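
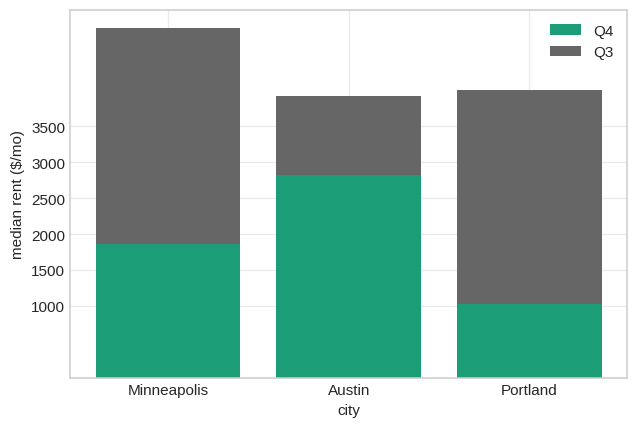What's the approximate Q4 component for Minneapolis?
≈ 2000

Q4 top ≈ 2000, bottom ≈ 0; segment ≈ 2000.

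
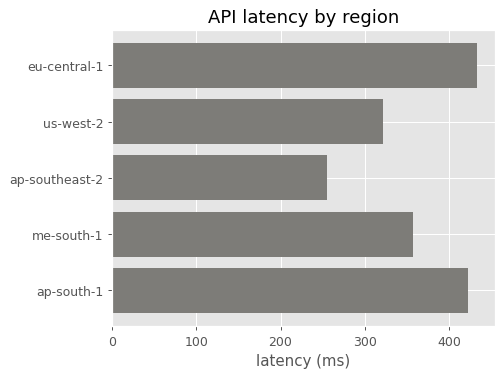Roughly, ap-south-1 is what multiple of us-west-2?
≈ 1.33×

ap-south-1 ≈ 400, us-west-2 ≈ 300; 400/300 ≈ 1.33.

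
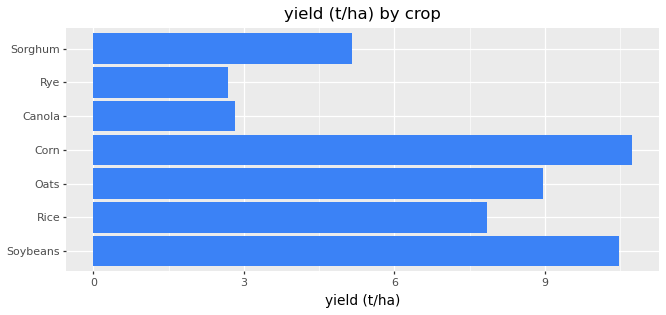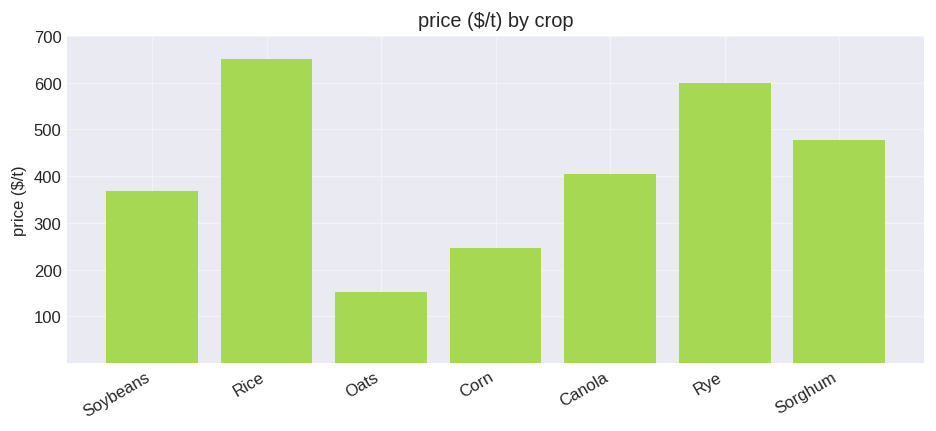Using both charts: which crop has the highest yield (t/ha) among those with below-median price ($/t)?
Corn

Chart 2 median price ($/t) ≈ 400; below-median crops: Soybeans, Oats, Corn. Among those, Corn has the highest yield (t/ha) (≈ 11).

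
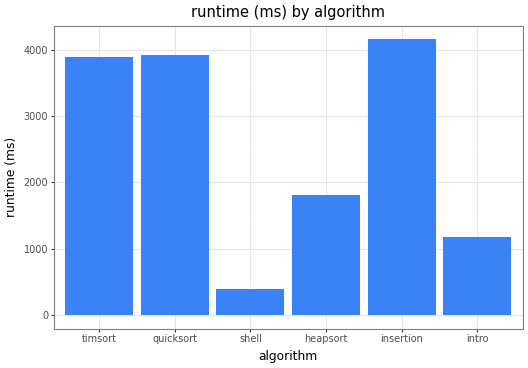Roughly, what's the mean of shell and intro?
(500 + 1000) / 2 ≈ 750.

≈ 750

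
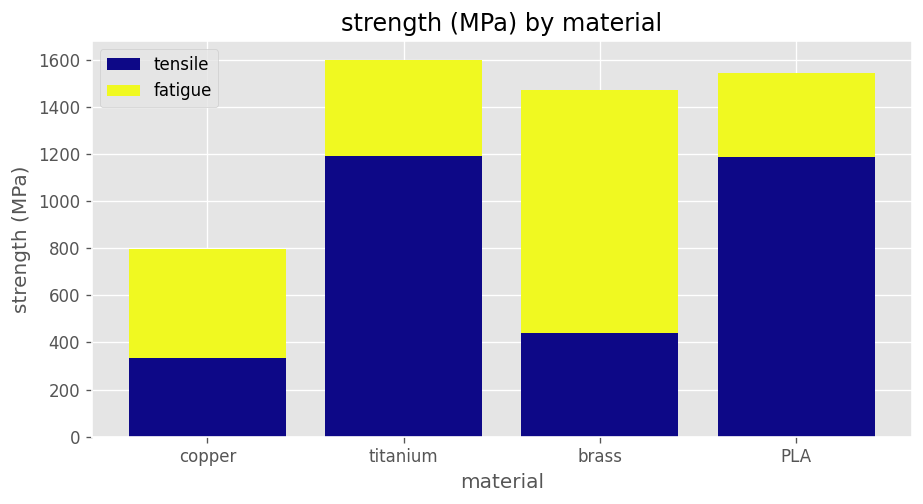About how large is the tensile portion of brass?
tensile top ≈ 400, bottom ≈ 0; segment ≈ 400.

≈ 400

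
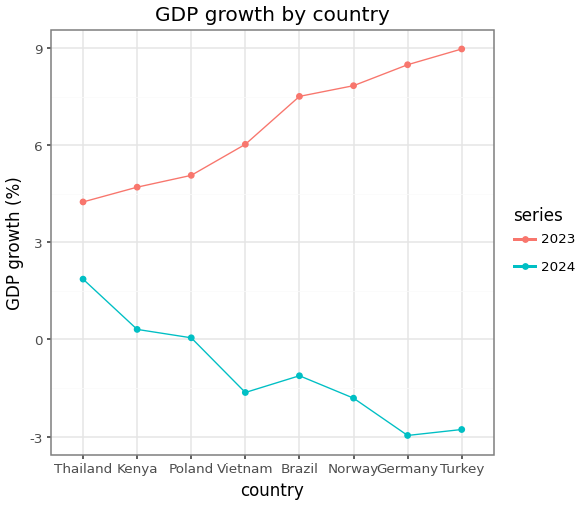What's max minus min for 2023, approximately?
≈ 5

Max Turkey ≈ 9, min Thailand ≈ 4; range ≈ 5.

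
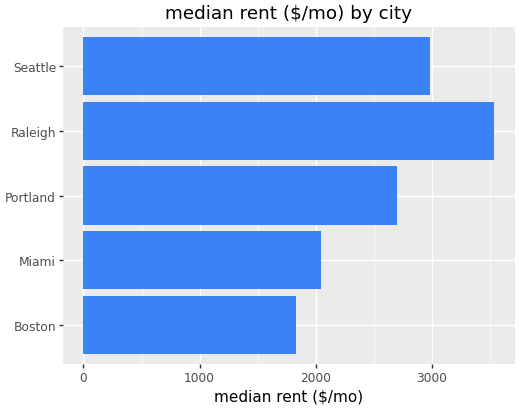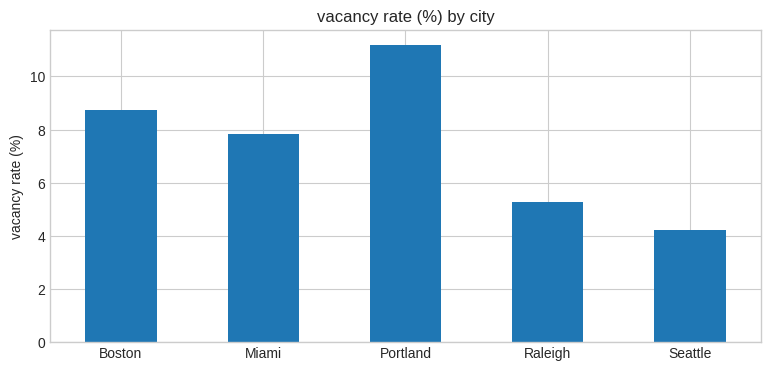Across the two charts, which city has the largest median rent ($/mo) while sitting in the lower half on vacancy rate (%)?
Raleigh

Chart 2 median vacancy rate (%) ≈ 8; below-median cities: Raleigh, Seattle. Among those, Raleigh has the highest median rent ($/mo) (≈ 3500).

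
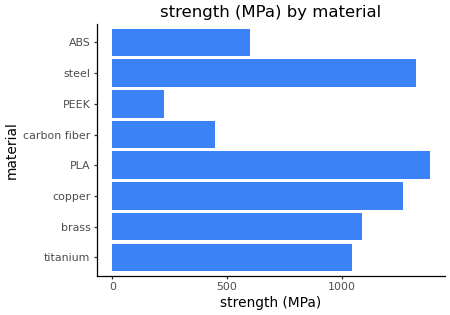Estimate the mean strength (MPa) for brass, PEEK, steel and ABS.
≈ 800

(1000 + 200 + 1400 + 600) / 4 ≈ 800.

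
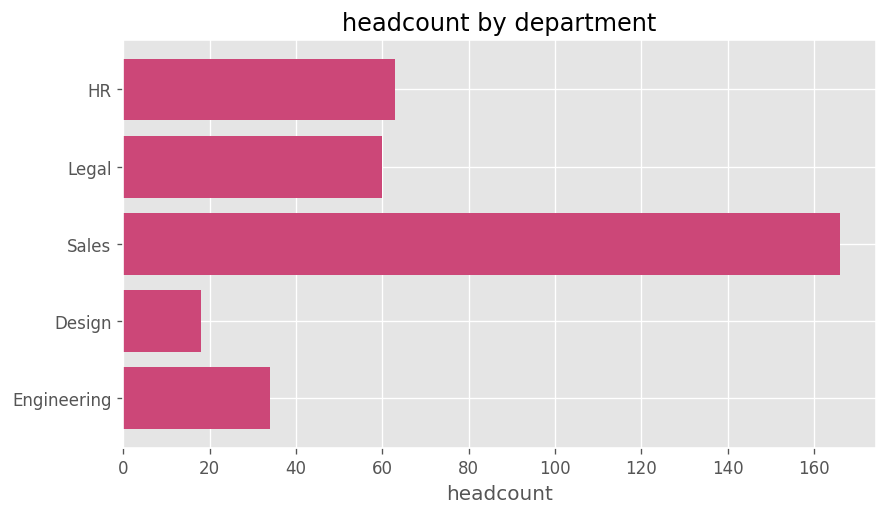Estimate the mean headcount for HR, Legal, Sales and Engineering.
≈ 80

(60 + 60 + 160 + 40) / 4 ≈ 80.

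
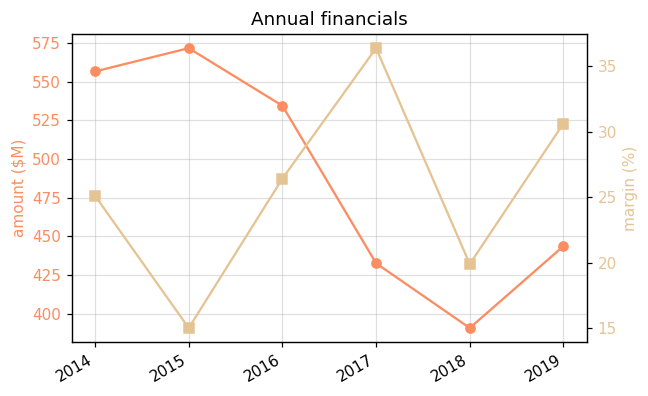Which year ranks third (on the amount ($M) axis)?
Top 4 (on the amount ($M) axis): 2015 ≈ 580, 2014 ≈ 560, 2016 ≈ 540, 2019 ≈ 440.

2016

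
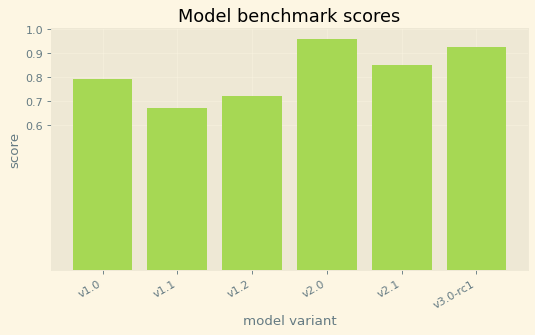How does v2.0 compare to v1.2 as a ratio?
v2.0 ≈ 1.0, v1.2 ≈ 0.7; 1.0/0.7 ≈ 1.43.

≈ 1.43×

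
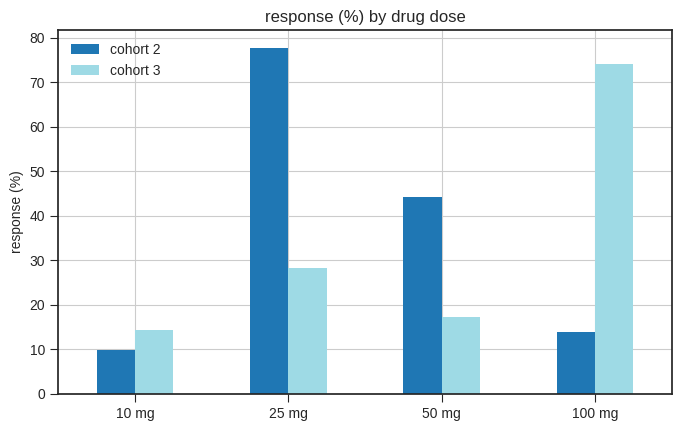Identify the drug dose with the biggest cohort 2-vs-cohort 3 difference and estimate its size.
100 mg: cohort 2 ≈ 10, cohort 3 ≈ 70 → gap ≈ 60. Next-largest (25 mg) is only ≈ 50.

100 mg, ≈ 60 %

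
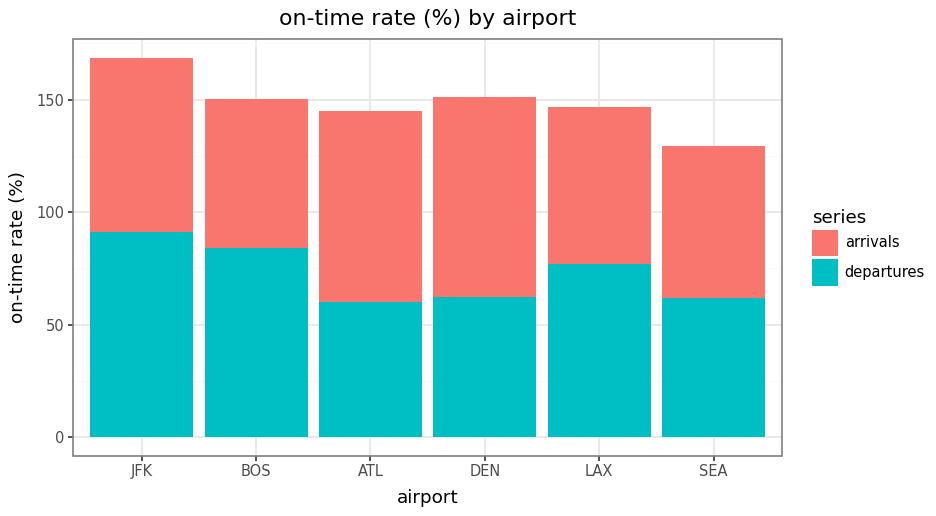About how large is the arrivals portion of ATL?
arrivals top ≈ 140, bottom ≈ 60; segment ≈ 80.

≈ 80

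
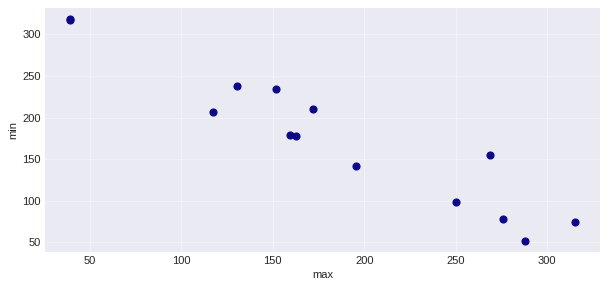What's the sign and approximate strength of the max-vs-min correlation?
negative, strong

Points are negatively correlated; strong (|r| ≈ 1.0).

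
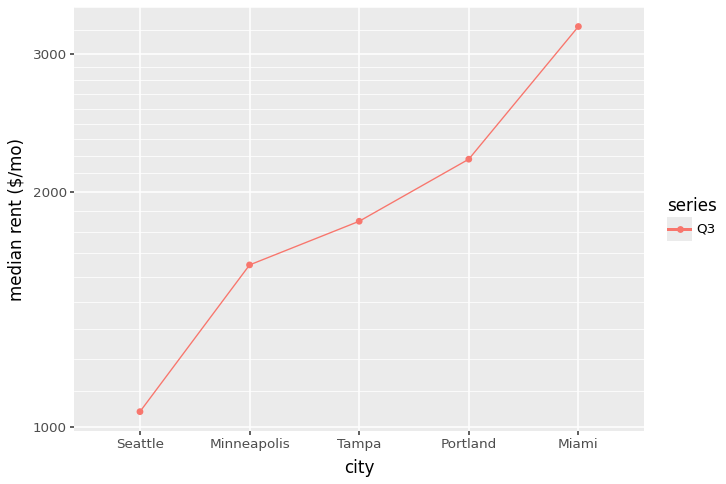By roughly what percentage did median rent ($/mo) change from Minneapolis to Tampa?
≈ +12.5%

Minneapolis ≈ 1600, Tampa ≈ 1800; (1800 − 1600) / 1600 ≈ +12.5%.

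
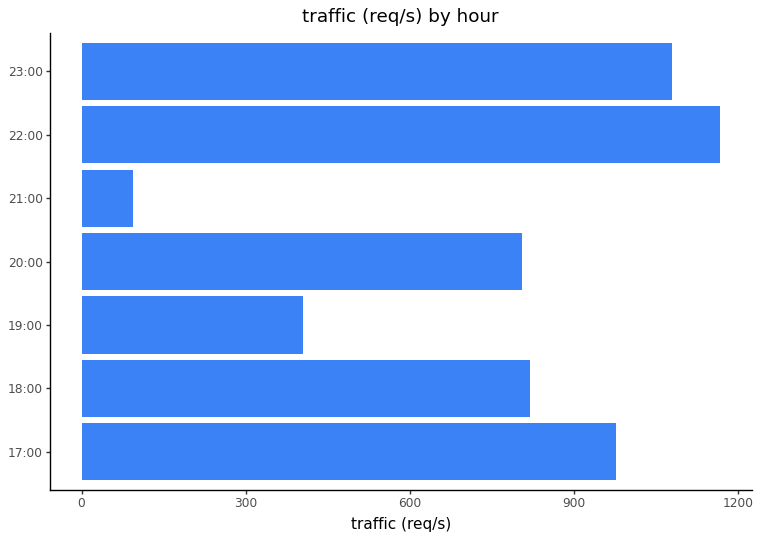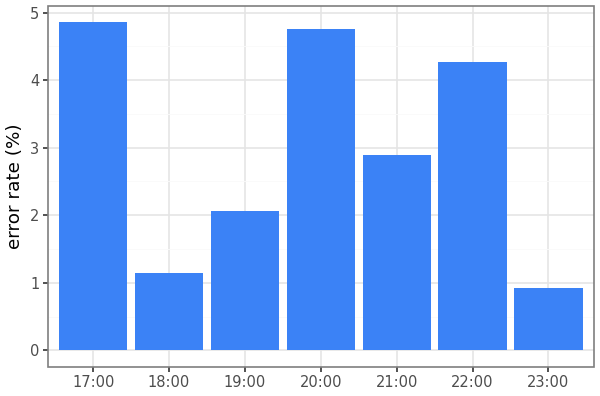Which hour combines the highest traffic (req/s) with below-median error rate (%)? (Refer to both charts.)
23:00

Chart 2 median error rate (%) ≈ 3; below-median hours: 18:00, 19:00, 23:00. Among those, 23:00 has the highest traffic (req/s) (≈ 1000).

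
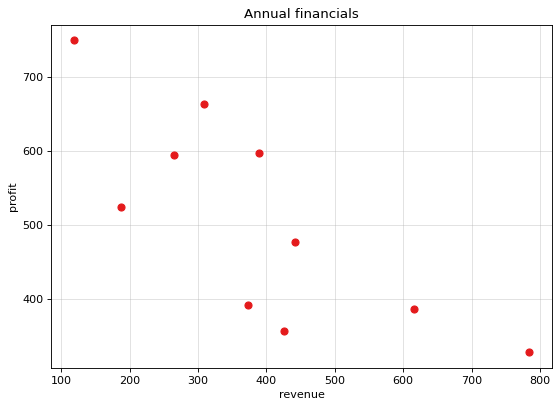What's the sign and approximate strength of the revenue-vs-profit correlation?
Points are negatively correlated; strong (|r| ≈ 0.8).

negative, strong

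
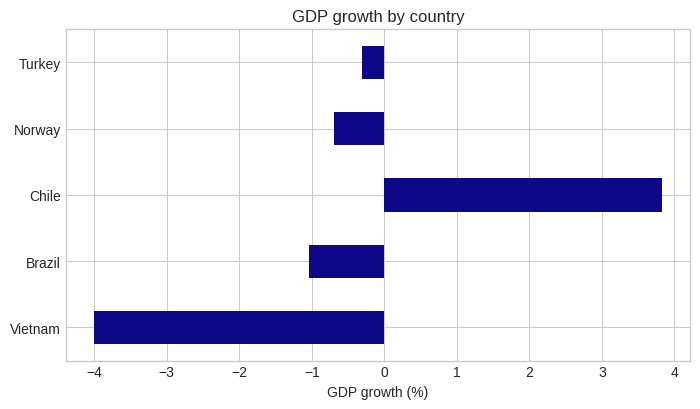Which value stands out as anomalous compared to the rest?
Chile

Chile ≈ 4; the rest sit between ≈ -4 and ≈ 0.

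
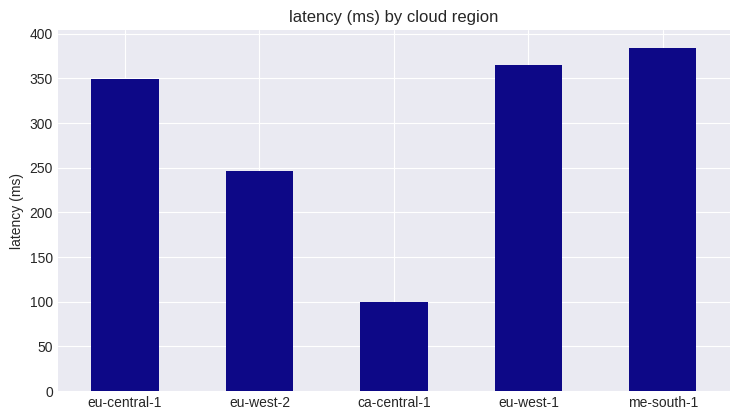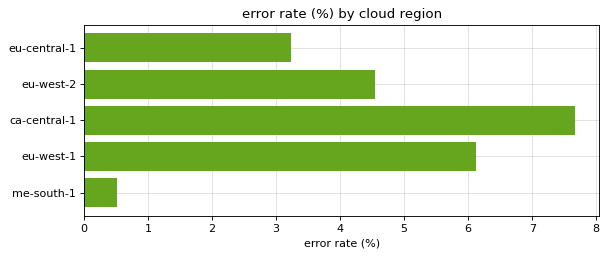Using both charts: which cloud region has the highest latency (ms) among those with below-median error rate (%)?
Chart 2 median error rate (%) ≈ 5; below-median cloud regions: eu-central-1, me-south-1. Among those, me-south-1 has the highest latency (ms) (≈ 400).

me-south-1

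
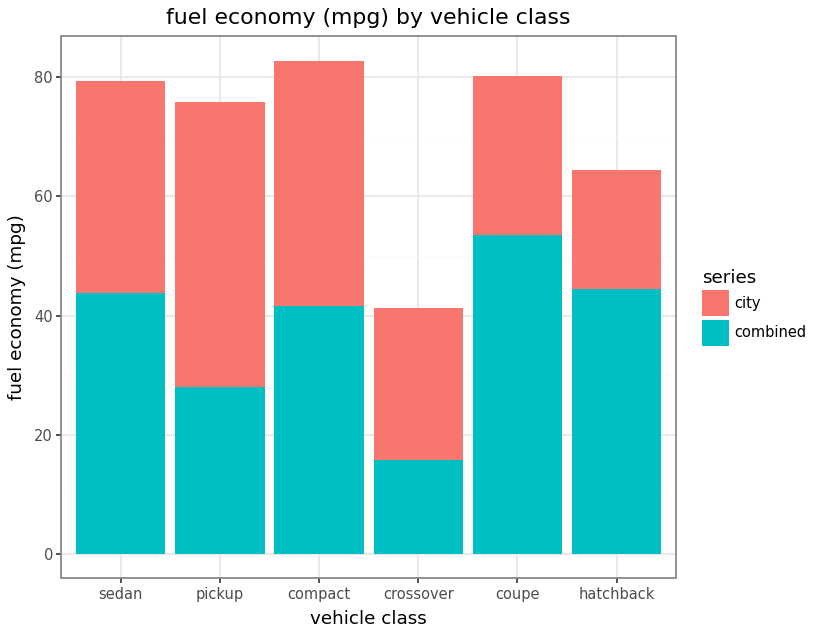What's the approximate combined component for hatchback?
combined top ≈ 40, bottom ≈ 0; segment ≈ 40.

≈ 40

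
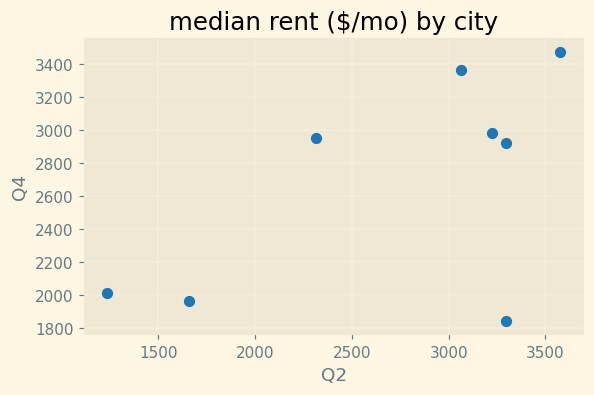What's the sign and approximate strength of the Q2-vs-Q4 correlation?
positive, moderate

Points are positively correlated; moderate (|r| ≈ 0.6).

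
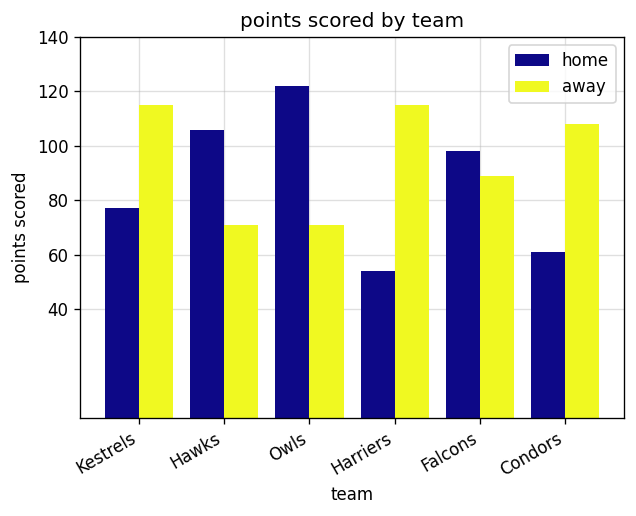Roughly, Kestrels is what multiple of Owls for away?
≈ 1.5×

Kestrels ≈ 120, Owls ≈ 80; 120/80 ≈ 1.5.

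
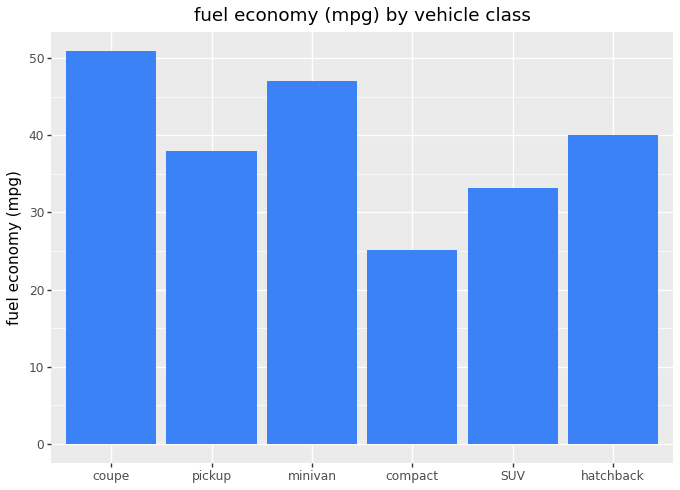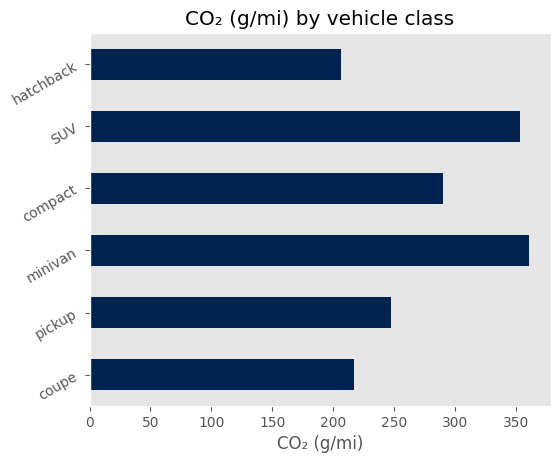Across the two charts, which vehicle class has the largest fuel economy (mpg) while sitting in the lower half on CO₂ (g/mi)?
coupe

Chart 2 median CO₂ (g/mi) ≈ 250; below-median vehicle classes: coupe, pickup, hatchback. Among those, coupe has the highest fuel economy (mpg) (≈ 50).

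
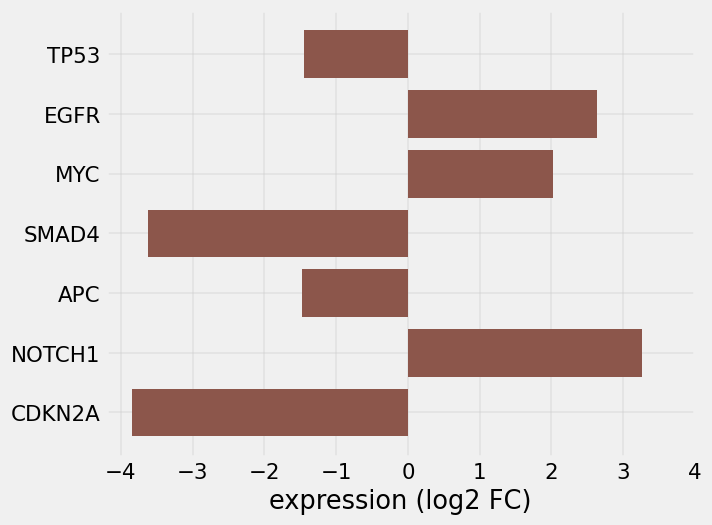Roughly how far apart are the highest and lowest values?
≈ 7

Max NOTCH1 ≈ 3, min CDKN2A ≈ -4; range ≈ 7.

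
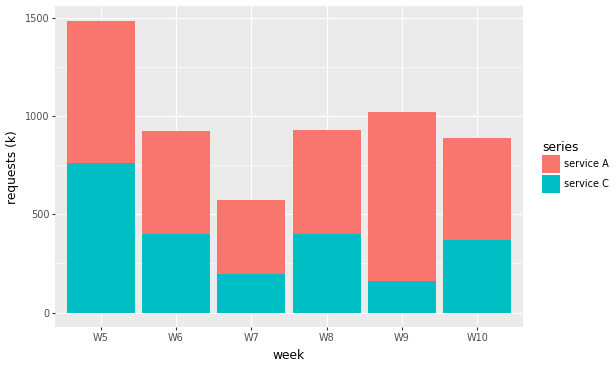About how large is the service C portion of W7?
service C top ≈ 200, bottom ≈ 0; segment ≈ 200.

≈ 200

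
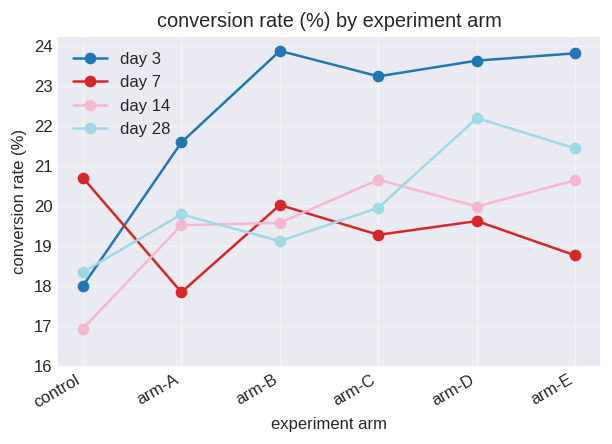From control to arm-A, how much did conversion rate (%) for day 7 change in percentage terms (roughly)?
≈ -14.3%

control ≈ 21, arm-A ≈ 18; (18 − 21) / 21 ≈ -14.3%.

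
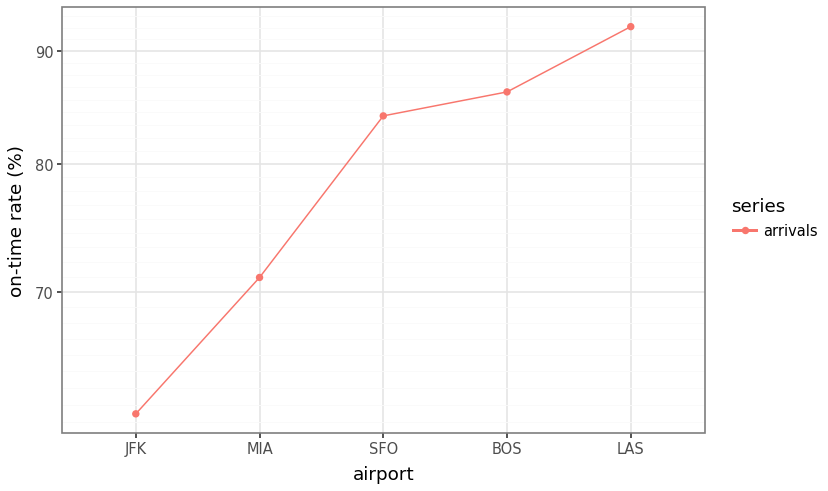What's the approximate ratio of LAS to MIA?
≈ 1.29×

LAS ≈ 90, MIA ≈ 70; 90/70 ≈ 1.29.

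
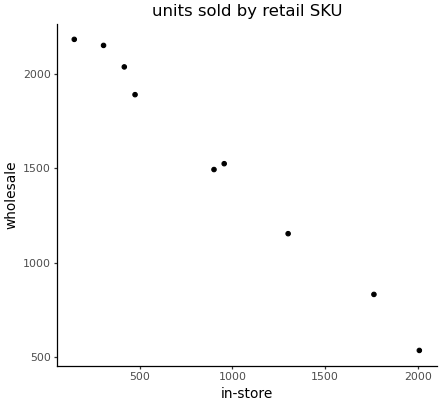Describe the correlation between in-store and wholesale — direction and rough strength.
Points are negatively correlated; strong (|r| ≈ 1.0).

negative, strong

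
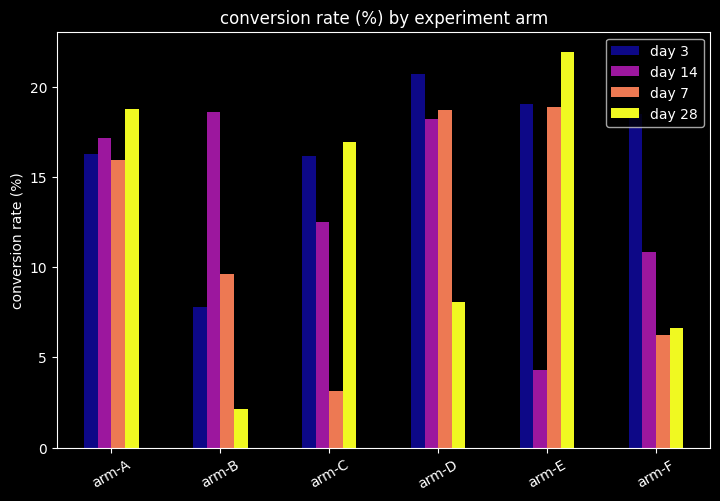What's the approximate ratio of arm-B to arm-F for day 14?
arm-B ≈ 18, arm-F ≈ 10; 18/10 ≈ 1.8.

≈ 1.8×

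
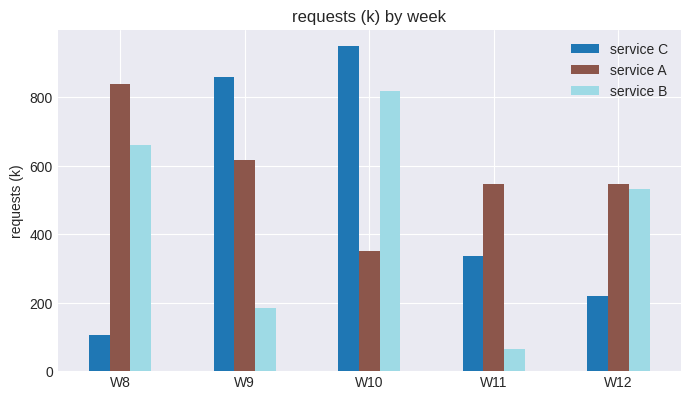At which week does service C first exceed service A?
W9

W8: service C ≈ 100 vs service A ≈ 800 (not yet); W9: service C ≈ 900 vs service A ≈ 600 (first crossover).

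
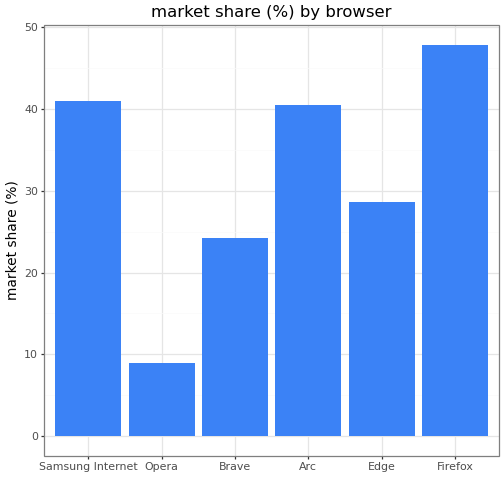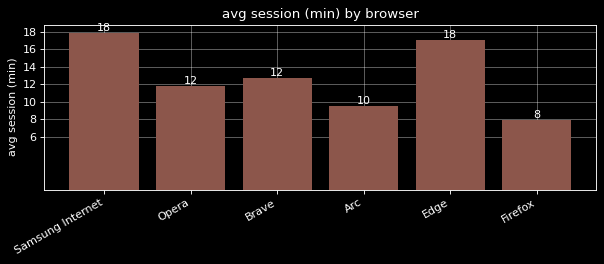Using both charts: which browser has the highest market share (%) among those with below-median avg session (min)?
Firefox

Chart 2 median avg session (min) ≈ 12; below-median browsers: Opera, Arc, Firefox. Among those, Firefox has the highest market share (%) (≈ 50).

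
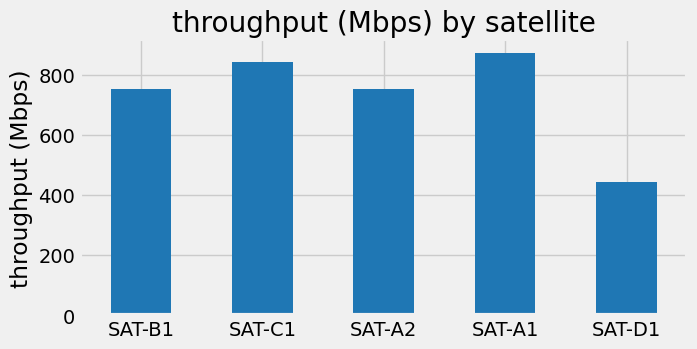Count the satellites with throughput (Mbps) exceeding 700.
4

Above 700: SAT-B1, SAT-C1, SAT-A2, SAT-A1.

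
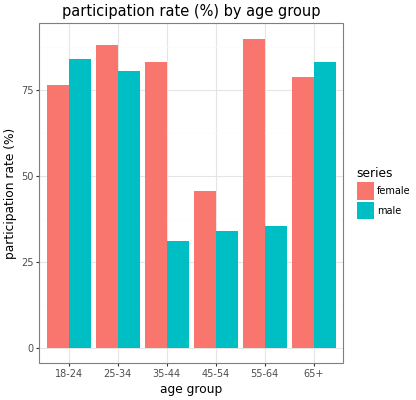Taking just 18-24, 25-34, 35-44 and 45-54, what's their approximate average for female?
(80 + 90 + 80 + 50) / 4 ≈ 75.

≈ 75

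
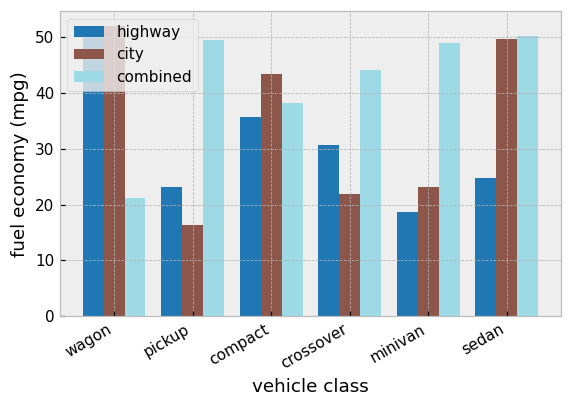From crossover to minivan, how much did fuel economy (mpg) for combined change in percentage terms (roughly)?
crossover ≈ 45, minivan ≈ 50; (50 − 45) / 45 ≈ +11.1%.

≈ +11.1%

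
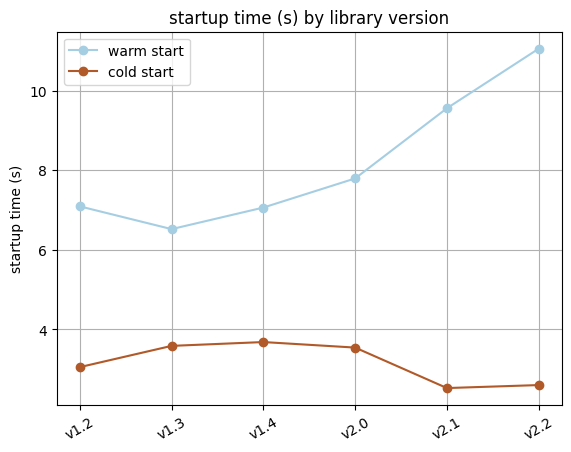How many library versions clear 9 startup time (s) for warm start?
Above 9: v2.1, v2.2.

2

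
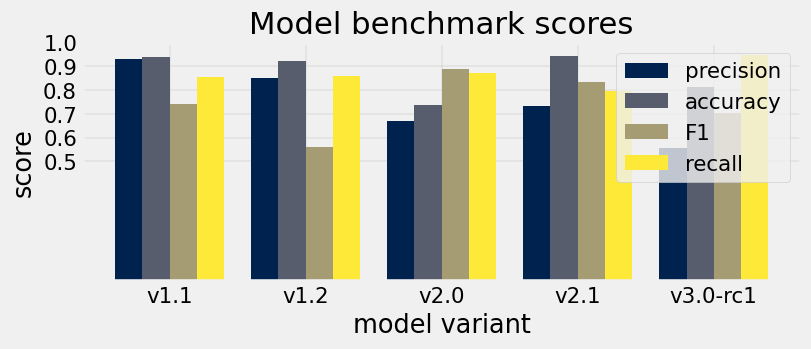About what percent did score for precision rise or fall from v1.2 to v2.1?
≈ -12.5%

v1.2 ≈ 0.8, v2.1 ≈ 0.7; (0.7 − 0.8) / 0.8 ≈ -12.5%.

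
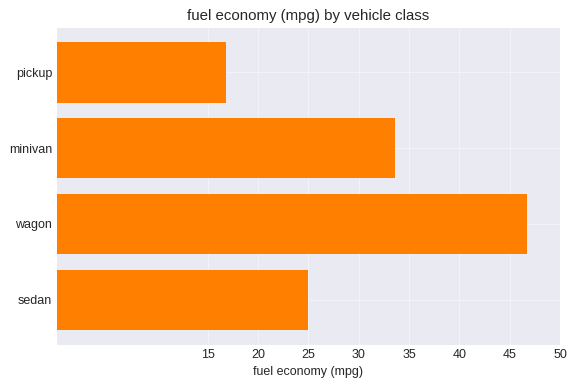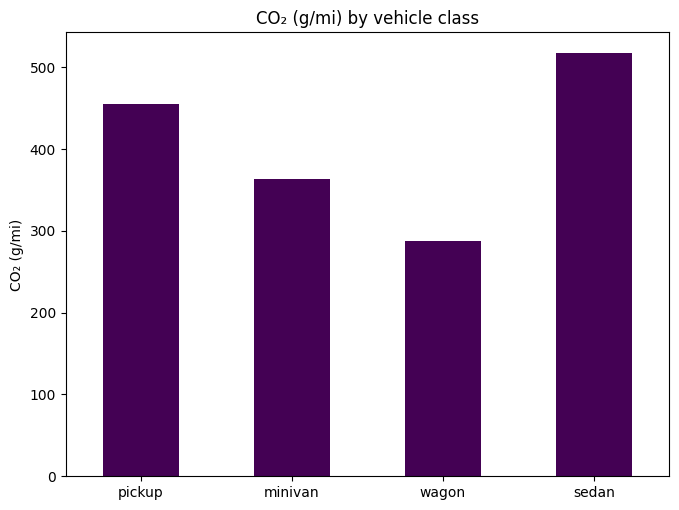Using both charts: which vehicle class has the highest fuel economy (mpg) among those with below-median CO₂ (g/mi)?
Chart 2 median CO₂ (g/mi) ≈ 400; below-median vehicle classes: minivan, wagon. Among those, wagon has the highest fuel economy (mpg) (≈ 45).

wagon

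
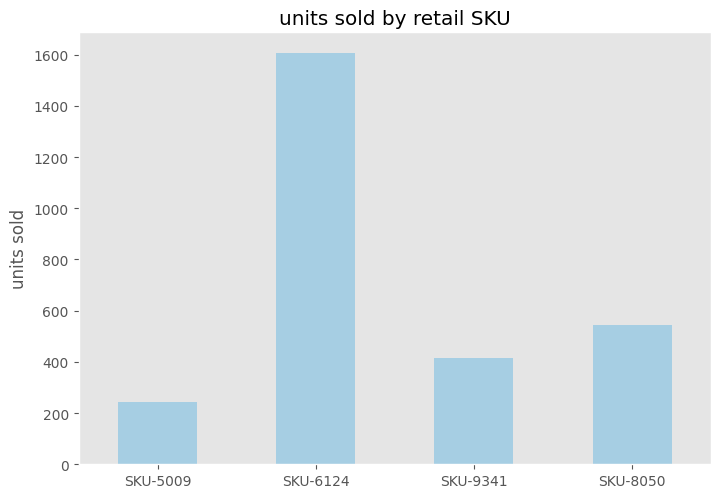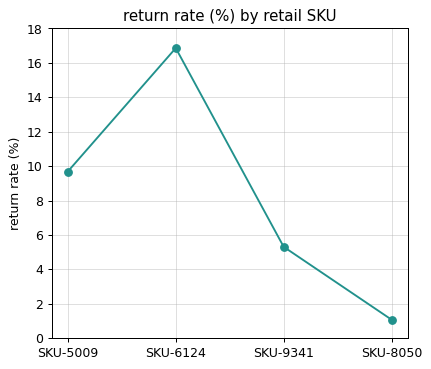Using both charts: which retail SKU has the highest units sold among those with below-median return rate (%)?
Chart 2 median return rate (%) ≈ 8; below-median retail SKUs: SKU-9341, SKU-8050. Among those, SKU-8050 has the highest units sold (≈ 600).

SKU-8050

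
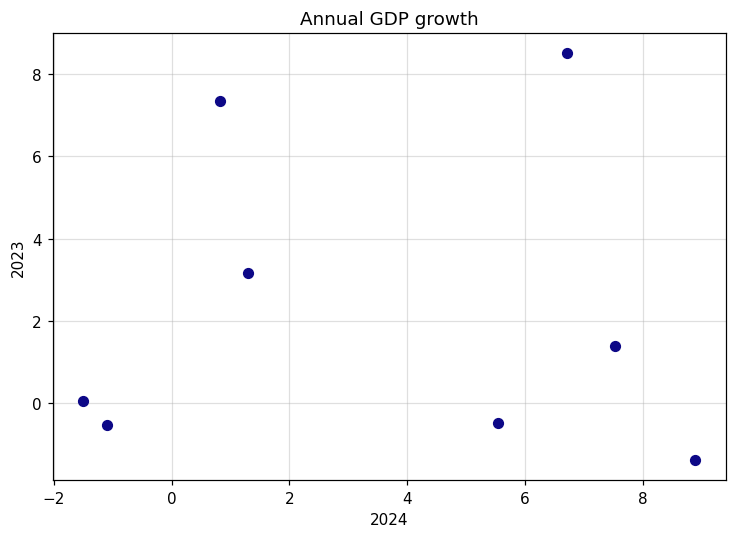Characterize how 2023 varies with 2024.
no clear correlation

Points are roughly uncorrelated; weak (|r| ≈ 0.0).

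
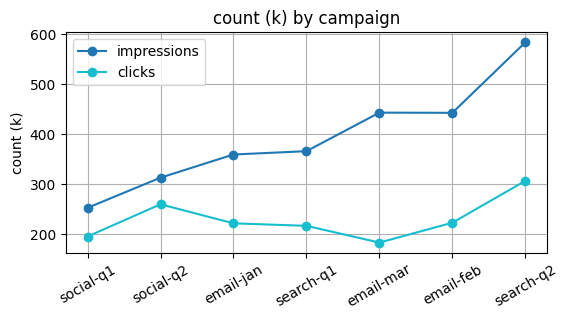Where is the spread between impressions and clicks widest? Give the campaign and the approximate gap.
search-q2: impressions ≈ 600, clicks ≈ 300 → gap ≈ 300. Next-largest (email-mar) is only ≈ 250.

search-q2, ≈ 300 k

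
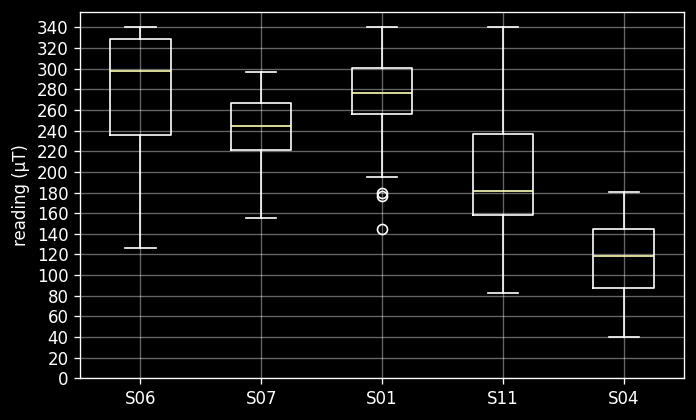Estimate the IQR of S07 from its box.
Q3 ≈ 260, Q1 ≈ 220; IQR ≈ 40.

≈ 40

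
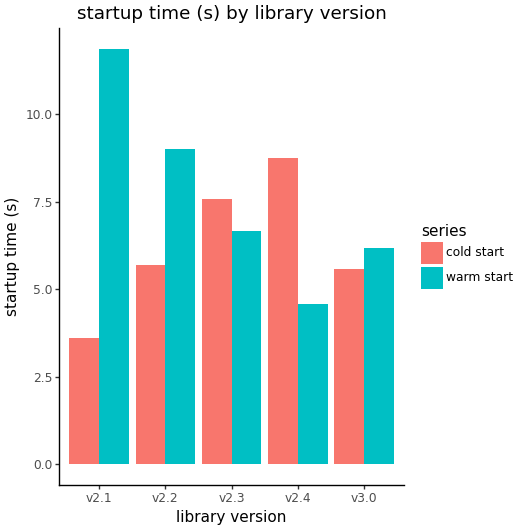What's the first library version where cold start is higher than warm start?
v2.3

v2.2: cold start ≈ 6 vs warm start ≈ 9 (not yet); v2.3: cold start ≈ 8 vs warm start ≈ 7 (first crossover).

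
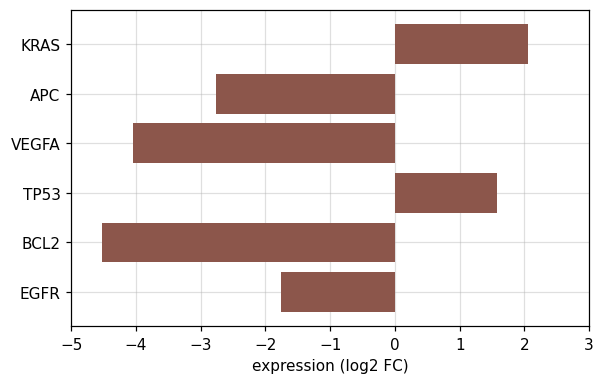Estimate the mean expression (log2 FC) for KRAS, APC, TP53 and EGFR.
≈ 0

(2 + -3 + 2 + -2) / 4 ≈ 0.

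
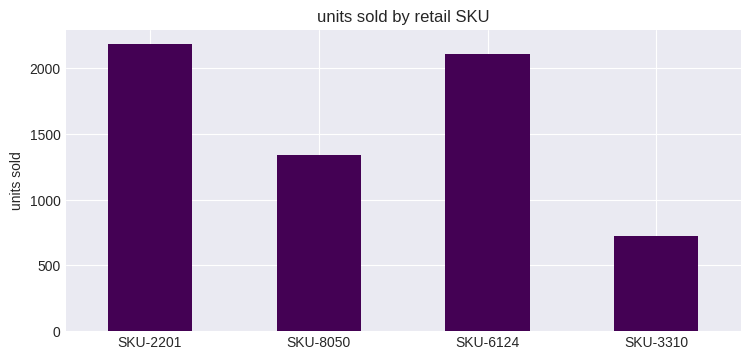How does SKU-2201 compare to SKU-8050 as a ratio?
SKU-2201 ≈ 2200, SKU-8050 ≈ 1400; 2200/1400 ≈ 1.57.

≈ 1.57×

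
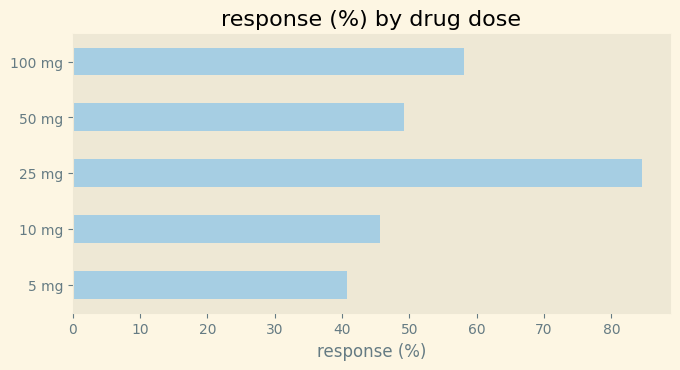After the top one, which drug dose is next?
Top 3: 25 mg ≈ 80, 100 mg ≈ 60, 50 mg ≈ 50.

100 mg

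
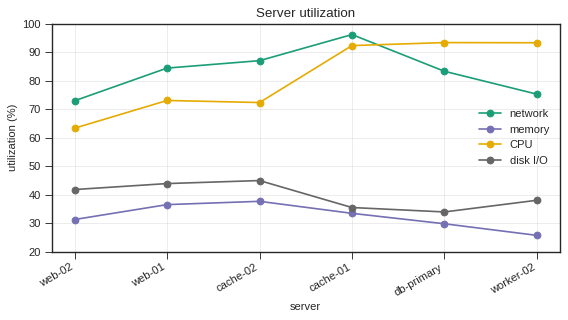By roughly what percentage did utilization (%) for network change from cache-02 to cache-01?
≈ +11.1%

cache-02 ≈ 90, cache-01 ≈ 100; (100 − 90) / 90 ≈ +11.1%.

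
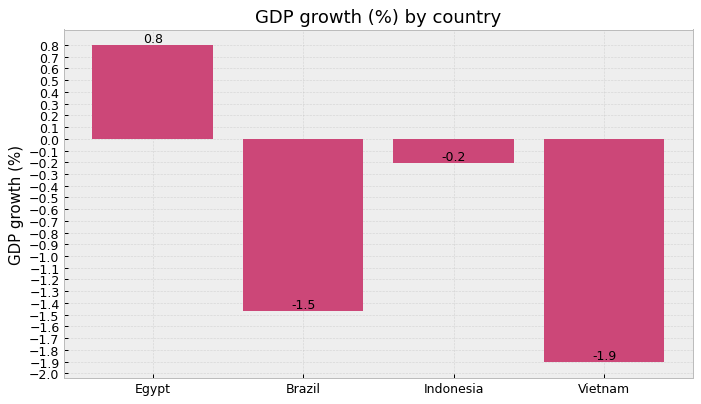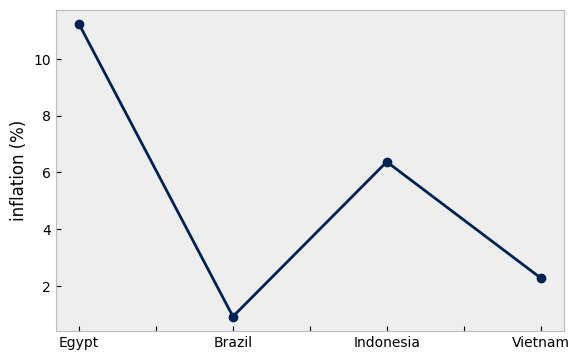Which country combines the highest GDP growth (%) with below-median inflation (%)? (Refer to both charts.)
Brazil

Chart 2 median inflation (%) ≈ 4; below-median countries: Brazil, Vietnam. Among those, Brazil has the highest GDP growth (%) (≈ -1.5).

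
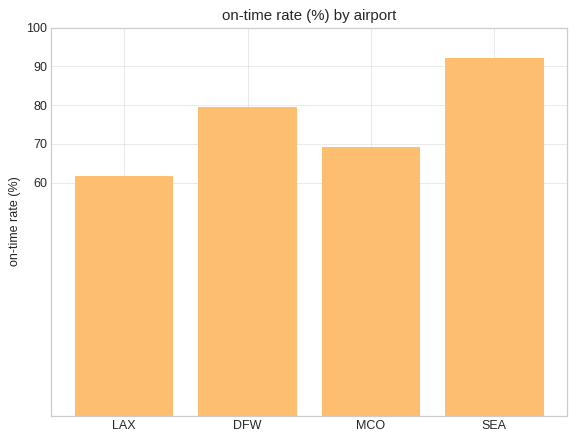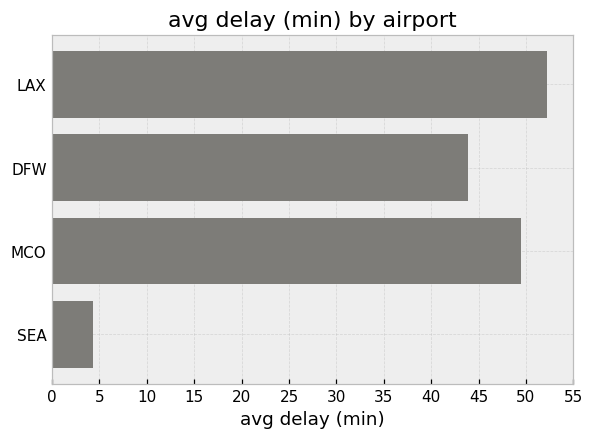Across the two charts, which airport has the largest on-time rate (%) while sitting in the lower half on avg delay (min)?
Chart 2 median avg delay (min) ≈ 45; below-median airports: DFW, SEA. Among those, SEA has the highest on-time rate (%) (≈ 90).

SEA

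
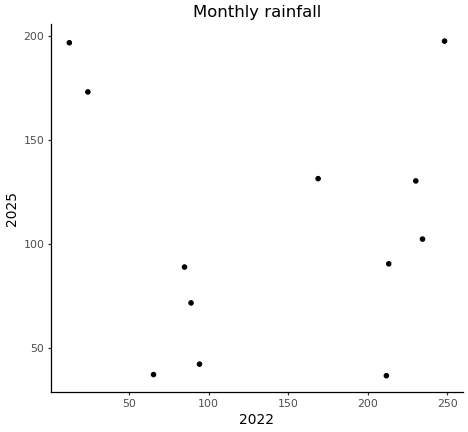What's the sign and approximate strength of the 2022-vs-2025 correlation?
Points are roughly uncorrelated; weak (|r| ≈ 0.0).

no clear correlation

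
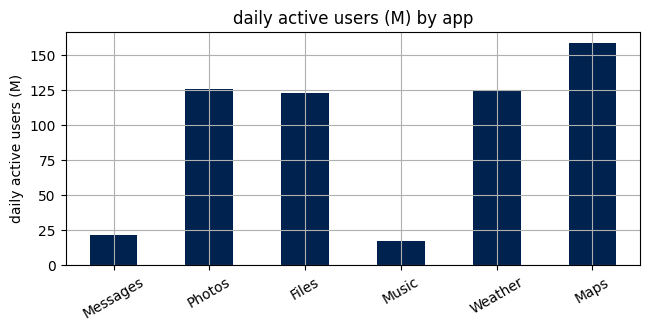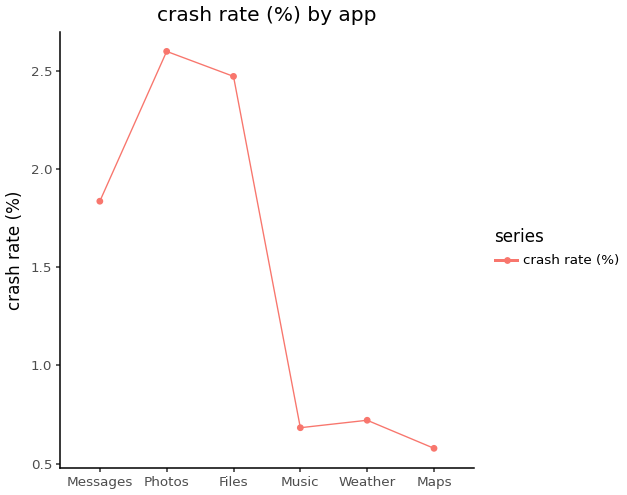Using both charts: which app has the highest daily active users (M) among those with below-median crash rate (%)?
Chart 2 median crash rate (%) ≈ 1.5; below-median apps: Music, Weather, Maps. Among those, Maps has the highest daily active users (M) (≈ 160).

Maps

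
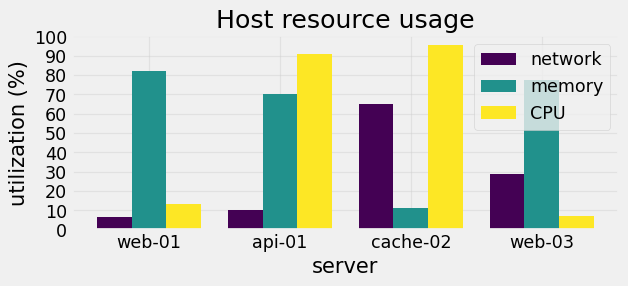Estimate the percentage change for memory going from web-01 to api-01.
web-01 ≈ 80, api-01 ≈ 70; (70 − 80) / 80 ≈ -12.5%.

≈ -12.5%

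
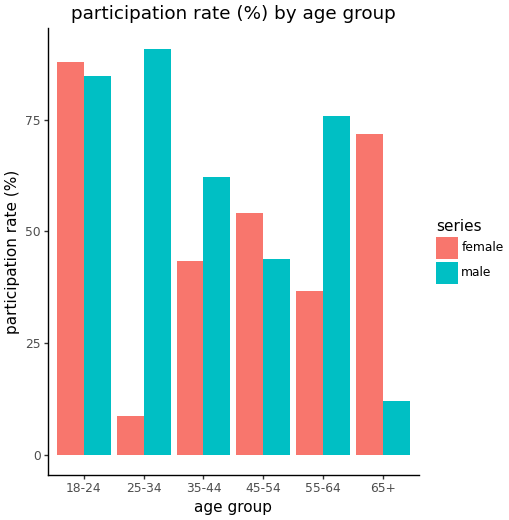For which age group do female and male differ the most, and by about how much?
25-34, ≈ 80 %

25-34: female ≈ 10, male ≈ 90 → gap ≈ 80. Next-largest (65+) is only ≈ 60.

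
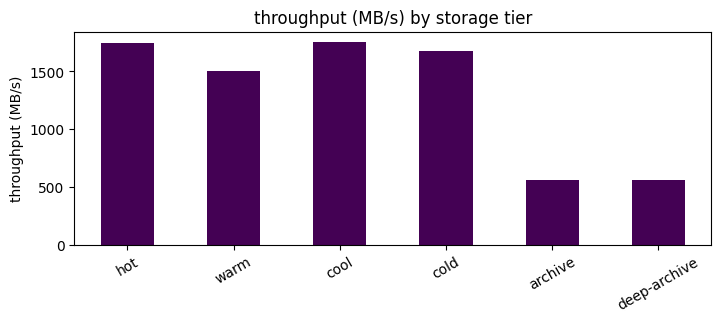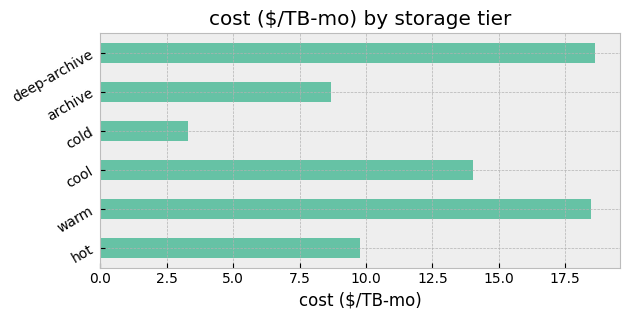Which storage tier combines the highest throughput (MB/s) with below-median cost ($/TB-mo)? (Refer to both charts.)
Chart 2 median cost ($/TB-mo) ≈ 12; below-median storage tiers: hot, cold, archive. Among those, hot has the highest throughput (MB/s) (≈ 1800).

hot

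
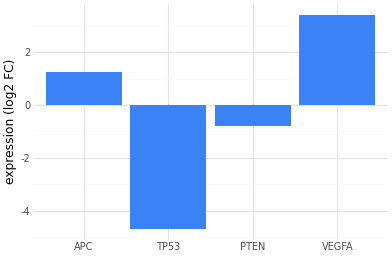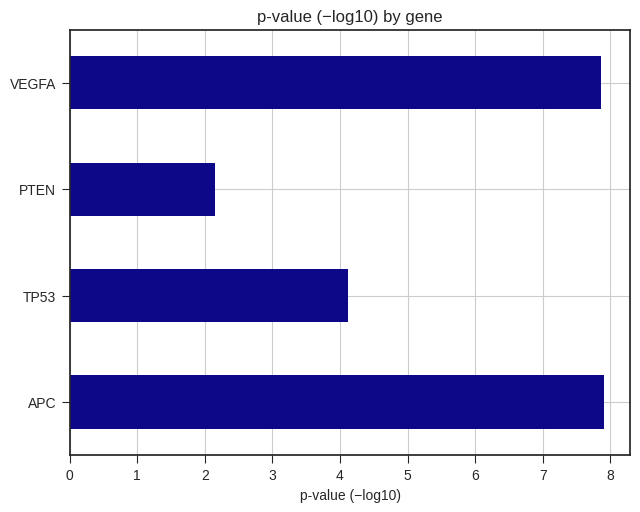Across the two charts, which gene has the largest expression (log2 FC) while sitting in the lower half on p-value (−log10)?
Chart 2 median p-value (−log10) ≈ 6; below-median genes: TP53, PTEN. Among those, PTEN has the highest expression (log2 FC) (≈ -1).

PTEN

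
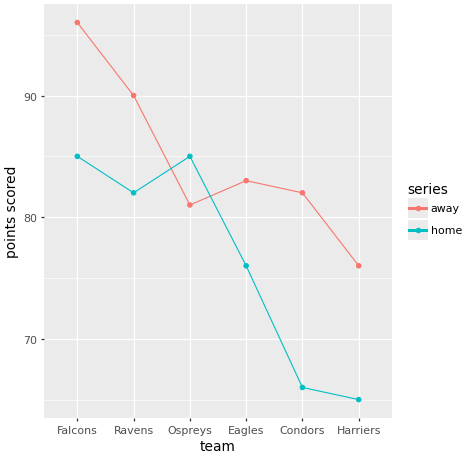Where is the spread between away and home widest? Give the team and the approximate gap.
Condors: away ≈ 80, home ≈ 65 → gap ≈ 15. Next-largest (Harriers) is only ≈ 10.

Condors, ≈ 15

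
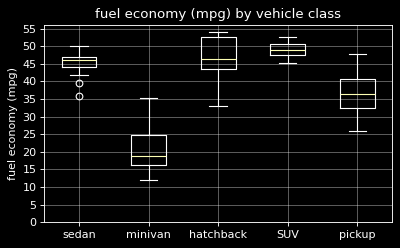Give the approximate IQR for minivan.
Q3 ≈ 25, Q1 ≈ 15; IQR ≈ 10.

≈ 10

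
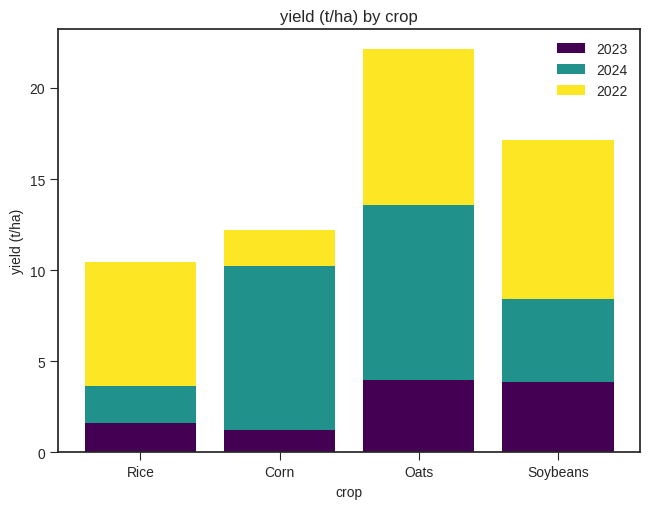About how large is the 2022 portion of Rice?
2022 top ≈ 10, bottom ≈ 4; segment ≈ 6.

≈ 6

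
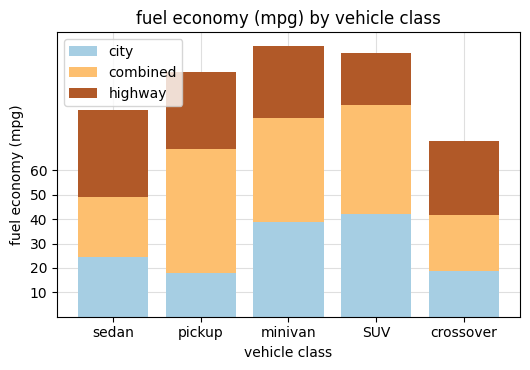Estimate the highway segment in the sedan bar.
≈ 30

highway top ≈ 80, bottom ≈ 50; segment ≈ 30.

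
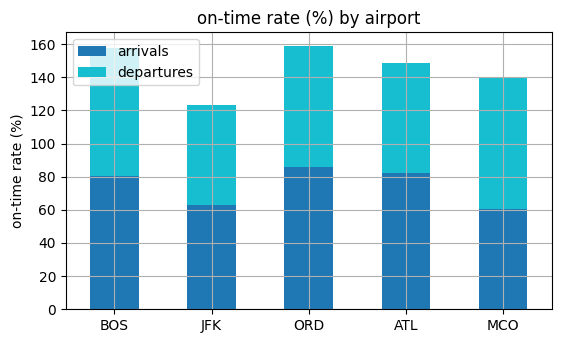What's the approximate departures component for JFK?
departures top ≈ 120, bottom ≈ 60; segment ≈ 60.

≈ 60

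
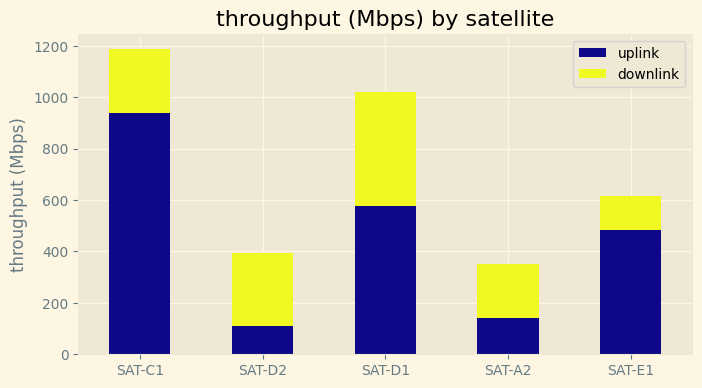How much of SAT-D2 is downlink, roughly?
≈ 300

downlink top ≈ 400, bottom ≈ 100; segment ≈ 300.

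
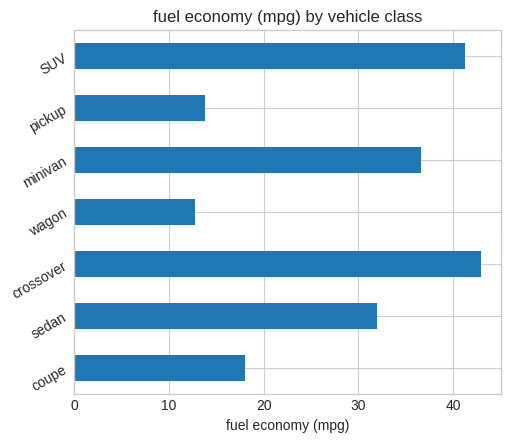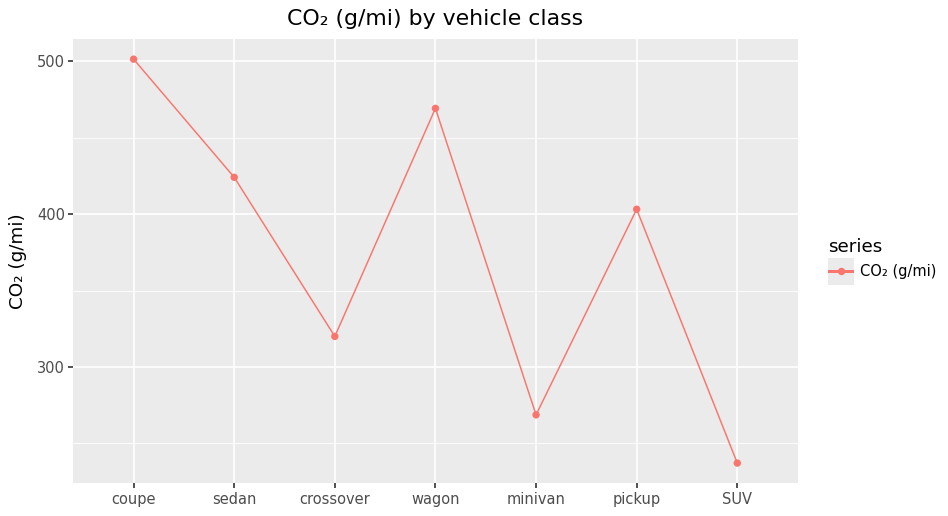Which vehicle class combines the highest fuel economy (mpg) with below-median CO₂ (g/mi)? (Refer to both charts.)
Chart 2 median CO₂ (g/mi) ≈ 400; below-median vehicle classes: crossover, minivan, SUV. Among those, crossover has the highest fuel economy (mpg) (≈ 45).

crossover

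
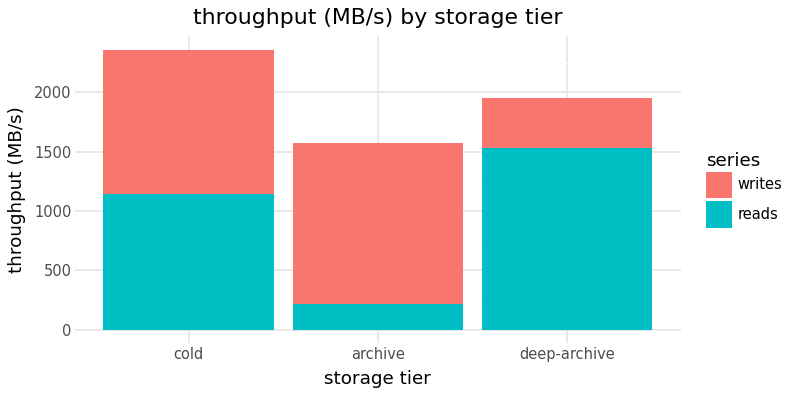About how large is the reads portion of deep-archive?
≈ 1600

reads top ≈ 1600, bottom ≈ 0; segment ≈ 1600.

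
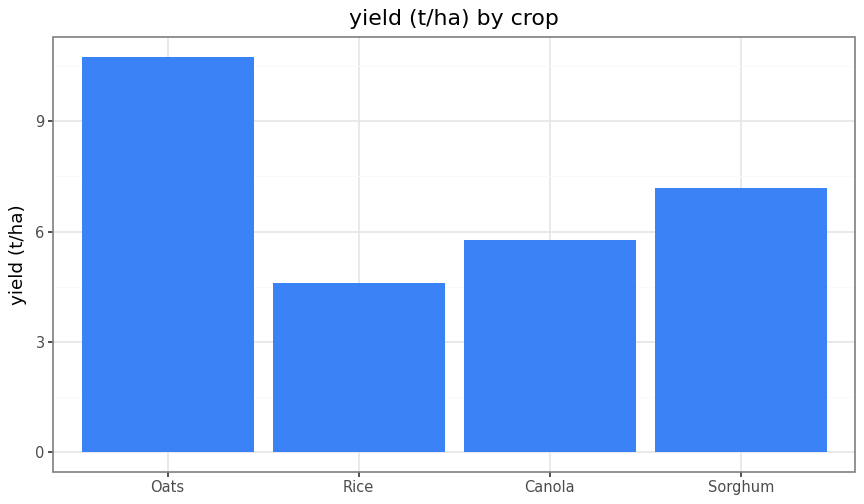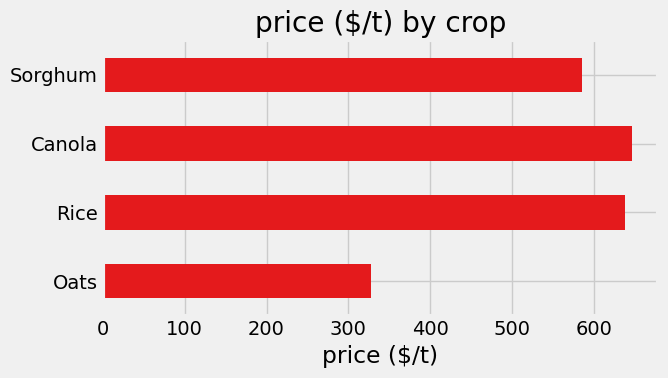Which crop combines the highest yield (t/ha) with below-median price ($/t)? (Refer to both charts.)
Chart 2 median price ($/t) ≈ 600; below-median crops: Oats, Sorghum. Among those, Oats has the highest yield (t/ha) (≈ 11).

Oats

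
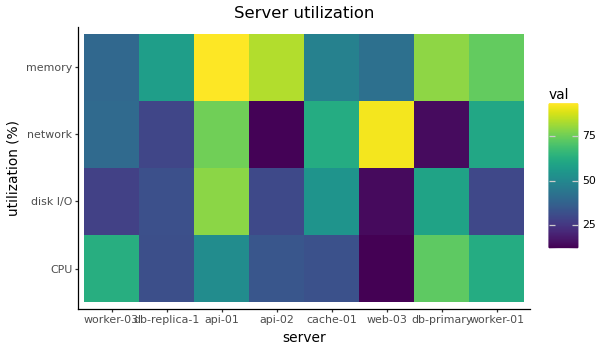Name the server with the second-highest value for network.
Top 3 for network: web-03 ≈ 90, api-01 ≈ 80, cache-01 ≈ 60.

api-01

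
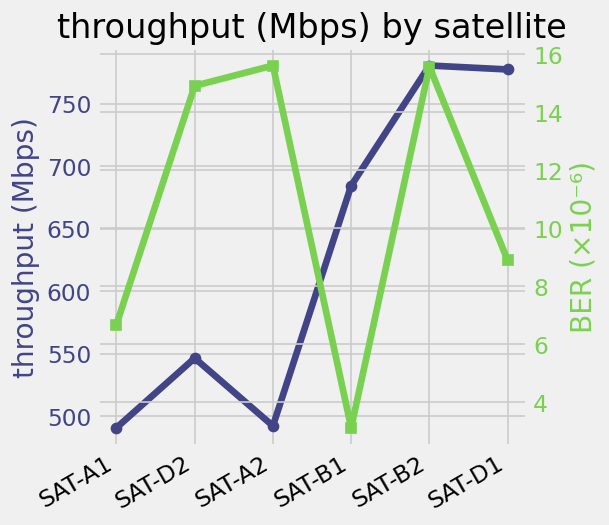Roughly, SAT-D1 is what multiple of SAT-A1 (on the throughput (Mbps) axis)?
≈ 1.55×

SAT-D1 ≈ 775, SAT-A1 ≈ 500; 775/500 ≈ 1.55.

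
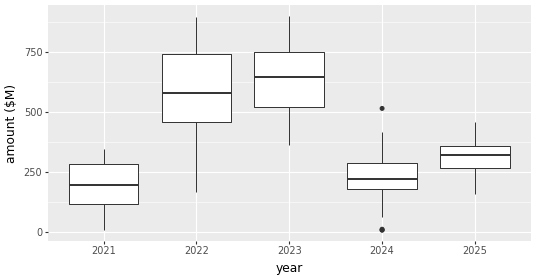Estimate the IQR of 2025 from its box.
Q3 ≈ 350, Q1 ≈ 250; IQR ≈ 100.

≈ 100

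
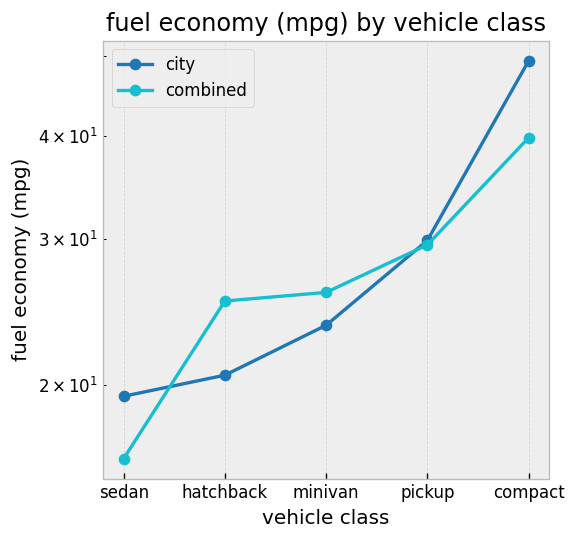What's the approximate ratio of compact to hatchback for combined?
compact ≈ 40, hatchback ≈ 25; 40/25 ≈ 1.6.

≈ 1.6×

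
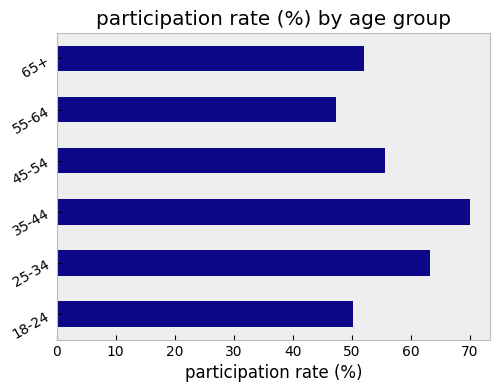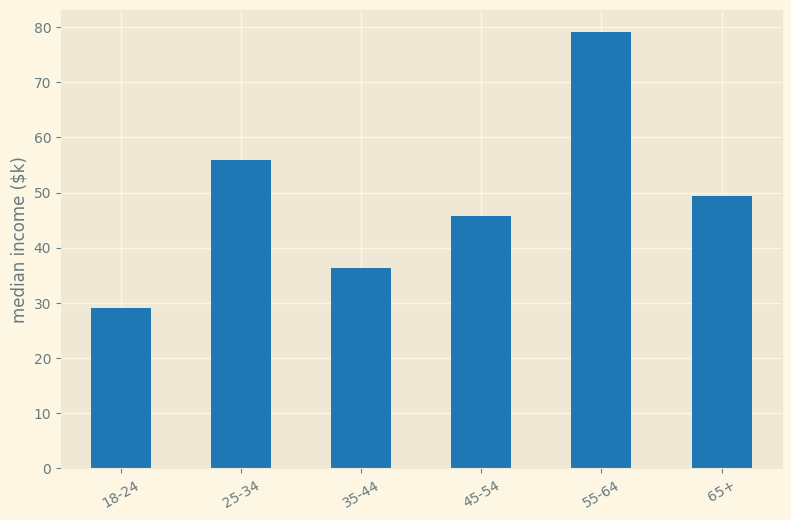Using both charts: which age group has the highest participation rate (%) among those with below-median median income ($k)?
Chart 2 median median income ($k) ≈ 50; below-median age groups: 18-24, 35-44, 45-54. Among those, 35-44 has the highest participation rate (%) (≈ 70).

35-44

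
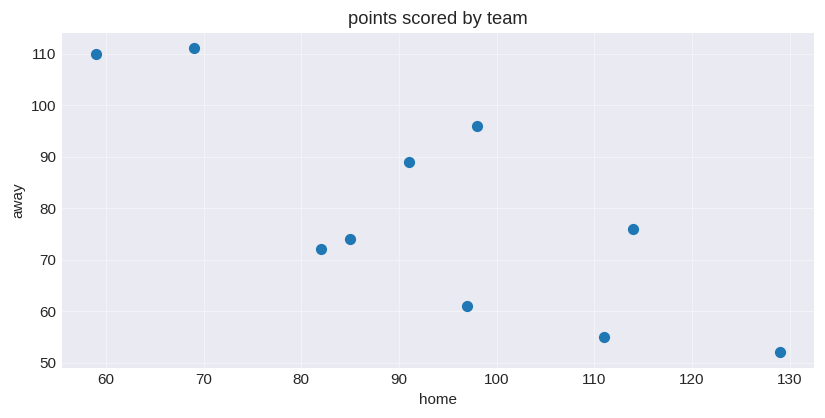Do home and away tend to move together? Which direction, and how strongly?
Points are negatively correlated; strong (|r| ≈ 0.8).

negative, strong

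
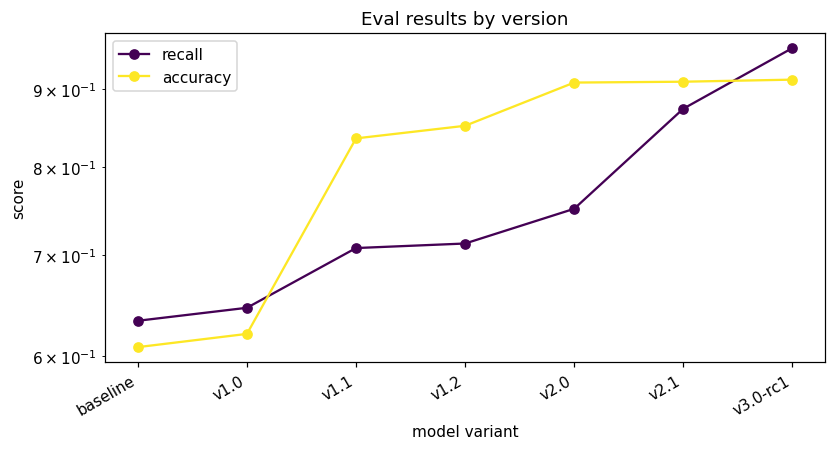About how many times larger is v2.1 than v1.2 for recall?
≈ 1.21×

v2.1 ≈ 0.85, v1.2 ≈ 0.70; 0.85/0.70 ≈ 1.21.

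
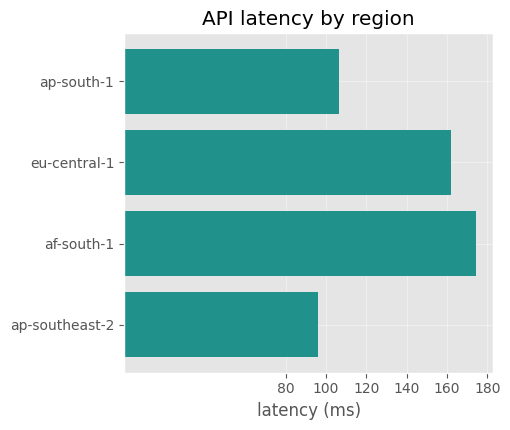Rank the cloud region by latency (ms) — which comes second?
Top 3: af-south-1 ≈ 180, eu-central-1 ≈ 160, ap-south-1 ≈ 100.

eu-central-1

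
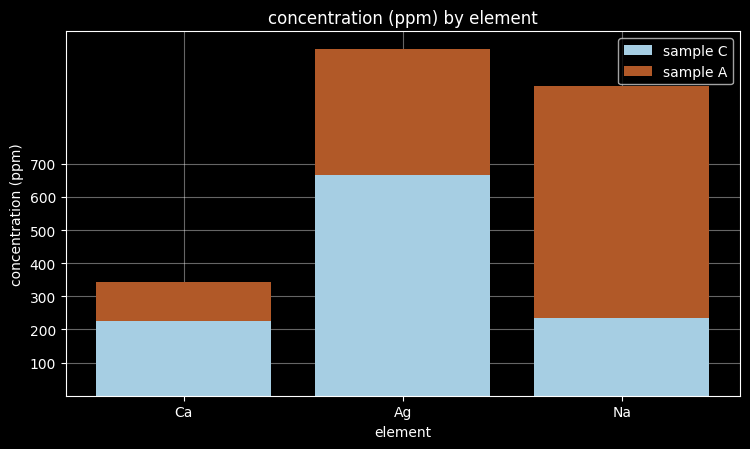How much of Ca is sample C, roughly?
≈ 200

sample C top ≈ 200, bottom ≈ 0; segment ≈ 200.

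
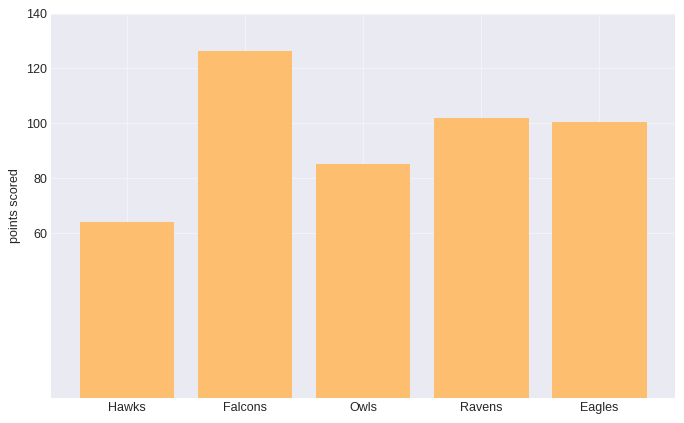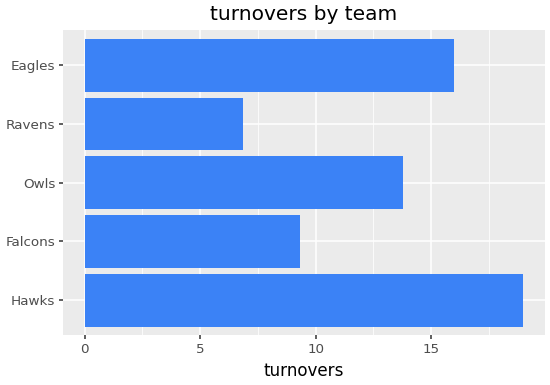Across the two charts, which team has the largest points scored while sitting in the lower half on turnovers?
Falcons

Chart 2 median turnovers ≈ 14; below-median teams: Falcons, Ravens. Among those, Falcons has the highest points scored (≈ 120).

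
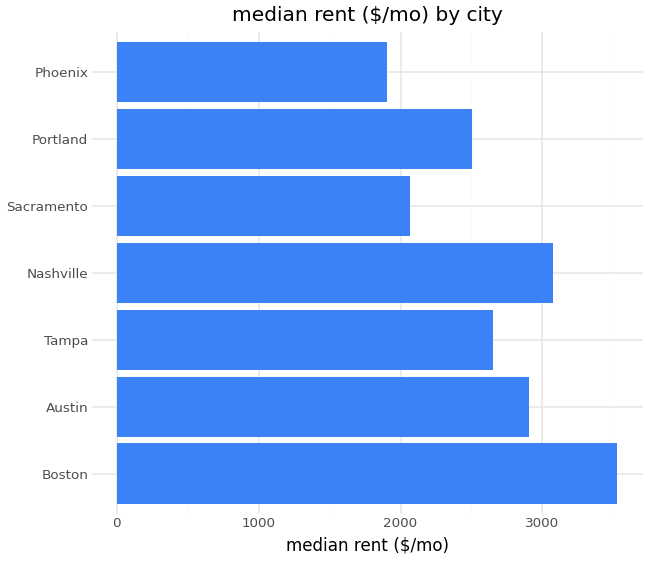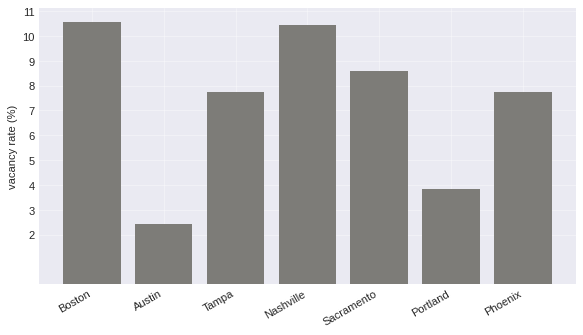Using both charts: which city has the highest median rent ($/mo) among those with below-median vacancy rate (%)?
Chart 2 median vacancy rate (%) ≈ 8; below-median cities: Austin, Tampa, Portland. Among those, Austin has the highest median rent ($/mo) (≈ 3000).

Austin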